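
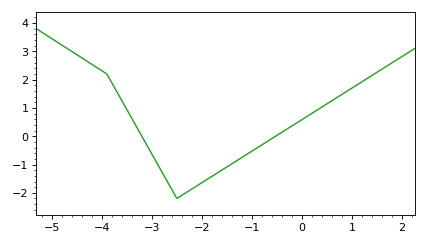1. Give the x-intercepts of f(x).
-3.2, -0.525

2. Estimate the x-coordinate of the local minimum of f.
-2.5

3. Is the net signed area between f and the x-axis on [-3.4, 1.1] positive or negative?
negative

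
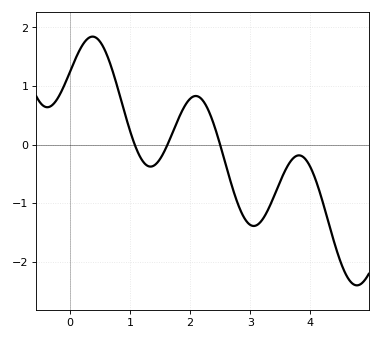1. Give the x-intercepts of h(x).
1.08, 1.62, 2.5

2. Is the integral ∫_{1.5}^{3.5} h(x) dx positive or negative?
negative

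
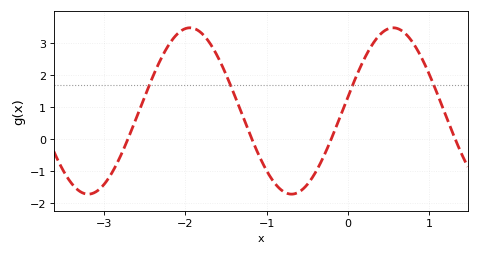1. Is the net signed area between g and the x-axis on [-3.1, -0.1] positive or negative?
positive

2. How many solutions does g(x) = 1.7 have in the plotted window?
4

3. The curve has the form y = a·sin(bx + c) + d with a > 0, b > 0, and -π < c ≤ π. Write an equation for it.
y = 2.59sin(2.5x + 0.17) + 0.88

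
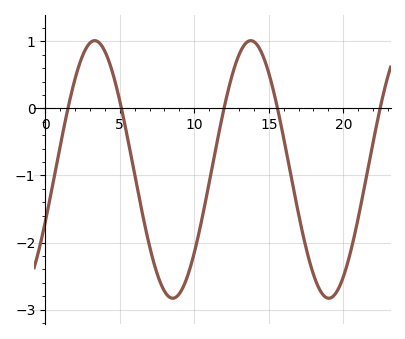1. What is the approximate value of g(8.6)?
-2.8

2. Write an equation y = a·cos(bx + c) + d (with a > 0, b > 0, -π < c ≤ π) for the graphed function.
y = 1.92cos(0.6x - 2) - 0.91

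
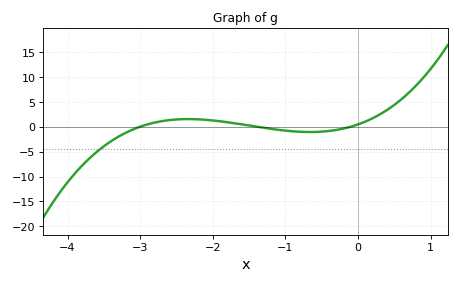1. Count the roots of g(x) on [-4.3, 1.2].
3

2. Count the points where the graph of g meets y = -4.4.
1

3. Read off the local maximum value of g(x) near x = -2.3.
1.5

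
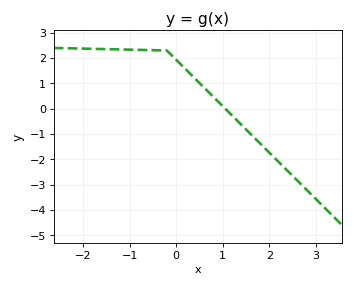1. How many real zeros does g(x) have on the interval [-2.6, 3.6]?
1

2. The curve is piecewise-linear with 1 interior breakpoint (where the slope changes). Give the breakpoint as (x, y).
(-0.2, 2.3)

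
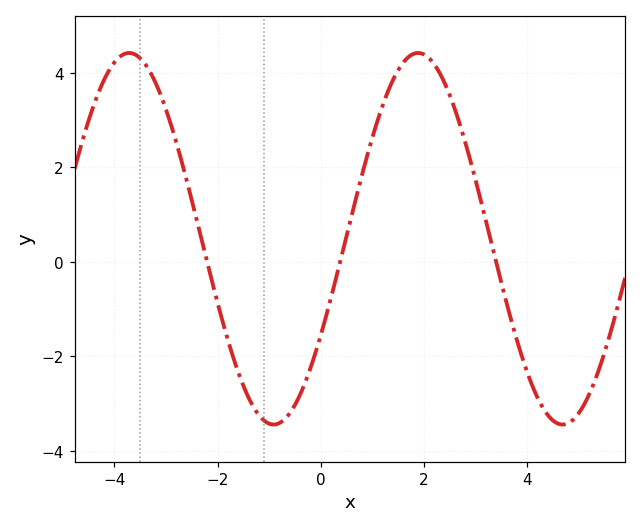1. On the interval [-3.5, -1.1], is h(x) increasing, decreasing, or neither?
decreasing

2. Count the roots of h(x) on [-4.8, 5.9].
3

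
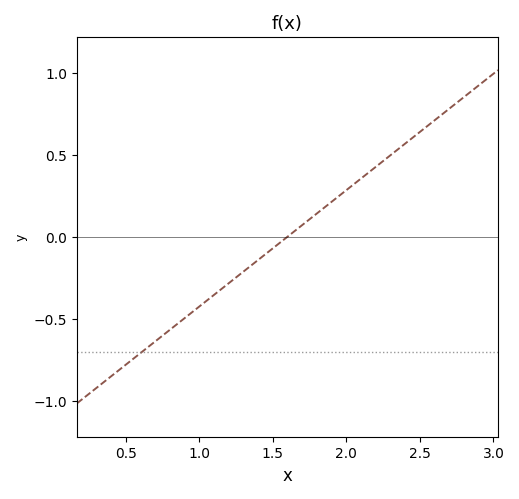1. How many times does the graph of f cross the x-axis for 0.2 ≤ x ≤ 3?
1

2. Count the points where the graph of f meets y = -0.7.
1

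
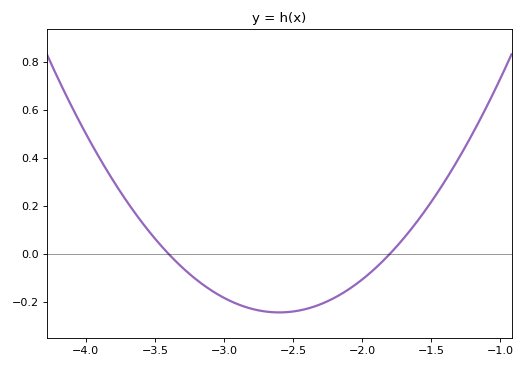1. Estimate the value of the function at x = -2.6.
-0.243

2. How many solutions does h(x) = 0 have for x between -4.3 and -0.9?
2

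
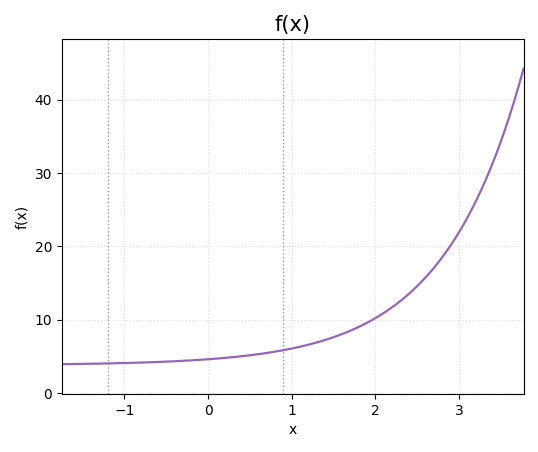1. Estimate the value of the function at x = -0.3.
4.38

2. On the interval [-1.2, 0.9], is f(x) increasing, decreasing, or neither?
increasing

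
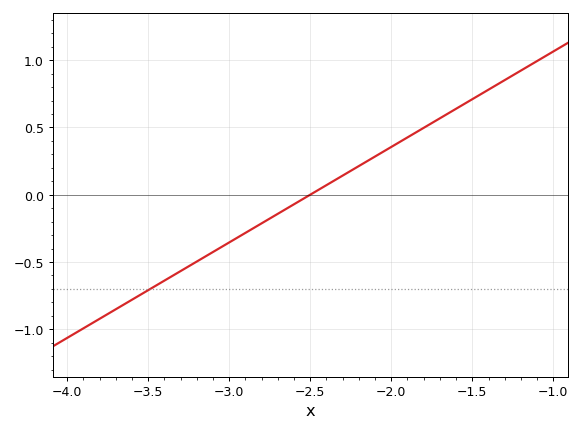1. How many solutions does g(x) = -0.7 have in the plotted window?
1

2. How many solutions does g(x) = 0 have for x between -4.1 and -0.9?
1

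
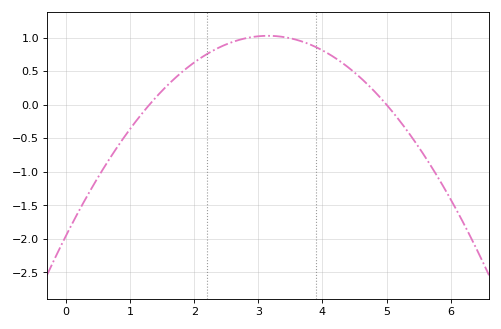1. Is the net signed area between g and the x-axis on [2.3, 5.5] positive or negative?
positive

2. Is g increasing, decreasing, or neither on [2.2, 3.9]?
neither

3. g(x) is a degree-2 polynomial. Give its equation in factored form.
y = -0.3(x - 1.3)(x - 5)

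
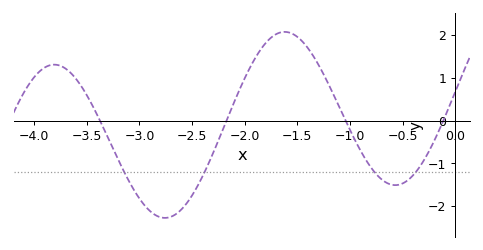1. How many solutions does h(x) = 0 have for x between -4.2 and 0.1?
4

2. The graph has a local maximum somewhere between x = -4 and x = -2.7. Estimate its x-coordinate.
-3.81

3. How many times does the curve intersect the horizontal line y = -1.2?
4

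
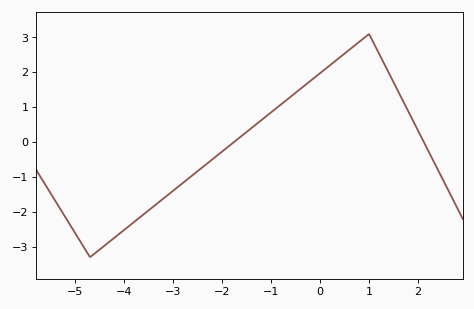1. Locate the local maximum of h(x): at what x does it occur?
0.997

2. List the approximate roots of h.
-1.76, 2.12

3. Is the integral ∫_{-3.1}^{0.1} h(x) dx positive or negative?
positive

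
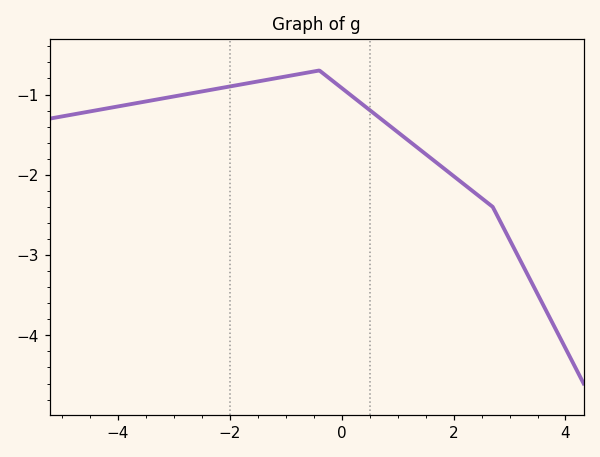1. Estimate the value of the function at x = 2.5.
-2.29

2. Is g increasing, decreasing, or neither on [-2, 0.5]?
neither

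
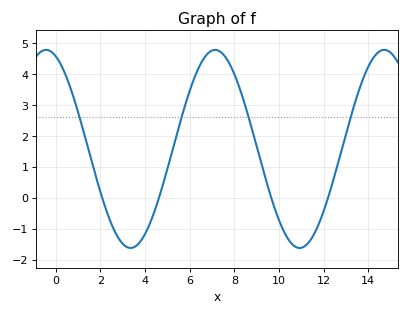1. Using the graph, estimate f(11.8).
-0.808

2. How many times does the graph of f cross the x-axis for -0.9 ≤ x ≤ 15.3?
4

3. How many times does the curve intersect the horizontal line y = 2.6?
4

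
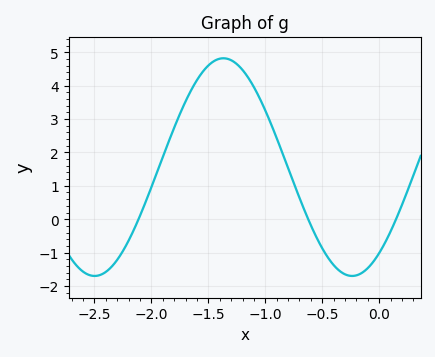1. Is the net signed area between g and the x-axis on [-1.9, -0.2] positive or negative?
positive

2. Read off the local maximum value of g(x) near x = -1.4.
4.82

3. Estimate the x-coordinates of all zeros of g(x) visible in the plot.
-2.11, -0.624, 0.148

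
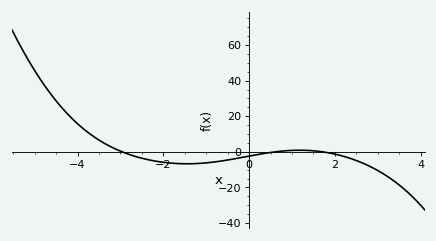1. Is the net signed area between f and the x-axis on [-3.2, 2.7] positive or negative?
negative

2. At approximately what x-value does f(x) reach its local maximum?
1.2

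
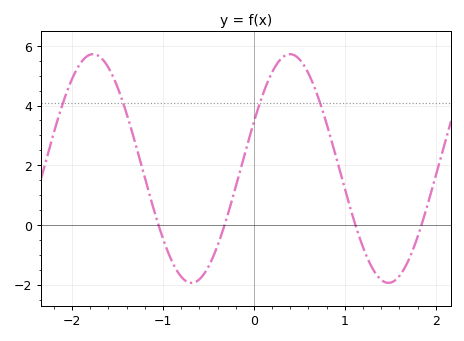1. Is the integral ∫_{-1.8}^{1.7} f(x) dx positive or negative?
positive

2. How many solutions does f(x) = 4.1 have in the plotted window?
4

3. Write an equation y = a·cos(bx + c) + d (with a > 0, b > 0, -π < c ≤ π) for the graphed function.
y = 3.83cos(2.9x - 1.2) + 1.89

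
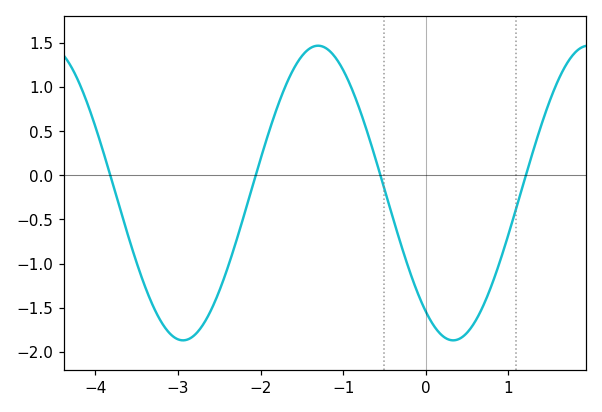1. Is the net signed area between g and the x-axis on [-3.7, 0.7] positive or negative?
negative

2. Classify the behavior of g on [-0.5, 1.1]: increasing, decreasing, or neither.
neither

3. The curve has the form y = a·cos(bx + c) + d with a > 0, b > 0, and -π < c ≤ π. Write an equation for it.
y = 1.67cos(1.9x + 2.5) - 0.2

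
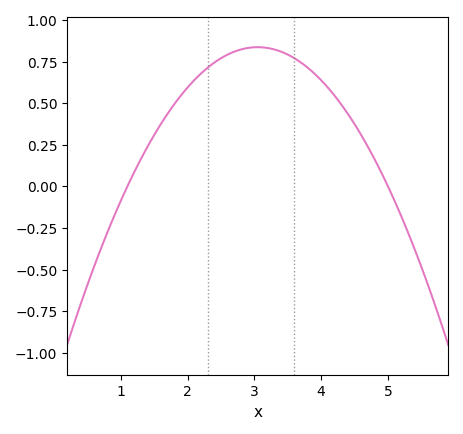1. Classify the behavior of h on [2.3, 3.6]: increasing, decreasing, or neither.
neither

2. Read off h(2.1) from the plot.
0.638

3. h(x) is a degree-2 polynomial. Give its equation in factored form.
y = -0.22(x - 1.1)(x - 5)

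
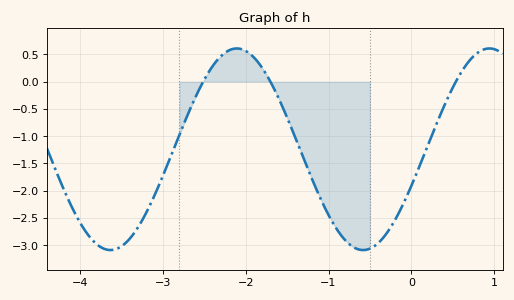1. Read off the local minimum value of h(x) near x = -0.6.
-3.1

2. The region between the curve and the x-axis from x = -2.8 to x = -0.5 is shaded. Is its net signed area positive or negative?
negative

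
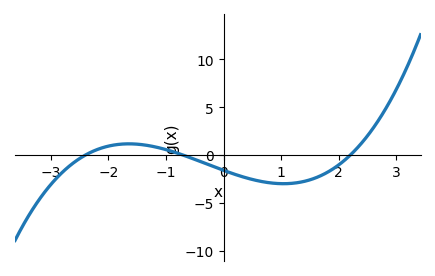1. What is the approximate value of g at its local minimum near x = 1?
-2.99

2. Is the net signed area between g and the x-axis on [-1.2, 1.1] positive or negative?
negative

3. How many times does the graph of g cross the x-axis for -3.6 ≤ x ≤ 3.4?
3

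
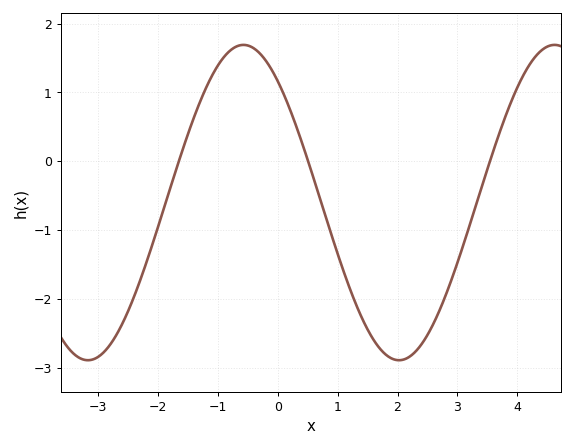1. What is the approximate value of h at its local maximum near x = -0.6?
1.7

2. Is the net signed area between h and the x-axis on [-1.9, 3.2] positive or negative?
negative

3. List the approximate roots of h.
-1.6, 0.6, 3.6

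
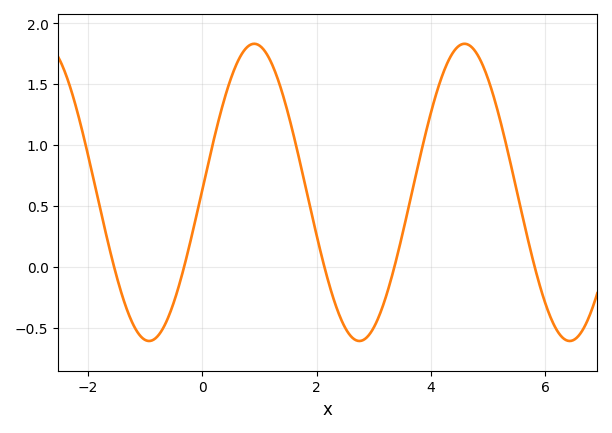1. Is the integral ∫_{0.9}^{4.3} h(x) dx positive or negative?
positive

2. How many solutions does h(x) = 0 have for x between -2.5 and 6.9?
5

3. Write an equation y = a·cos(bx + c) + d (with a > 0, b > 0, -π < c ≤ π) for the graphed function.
y = 1.22cos(1.7x - 1.6) + 0.61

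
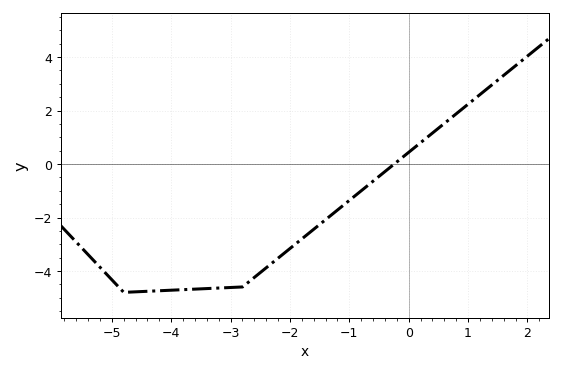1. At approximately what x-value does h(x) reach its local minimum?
-4.8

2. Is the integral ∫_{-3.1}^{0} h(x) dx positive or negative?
negative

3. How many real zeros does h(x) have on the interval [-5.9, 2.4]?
1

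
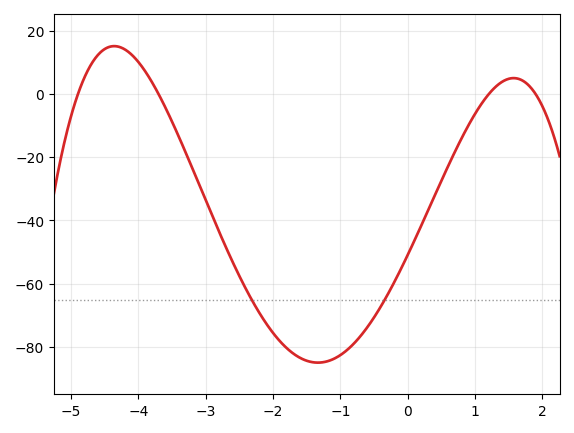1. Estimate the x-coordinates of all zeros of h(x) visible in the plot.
-4.9, -3.7, 1.2, 1.9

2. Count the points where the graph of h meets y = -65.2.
2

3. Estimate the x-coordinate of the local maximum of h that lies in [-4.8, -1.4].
-4.36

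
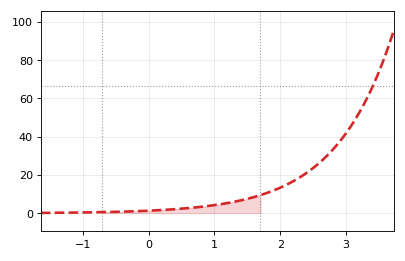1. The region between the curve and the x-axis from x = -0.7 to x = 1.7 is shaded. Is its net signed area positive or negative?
positive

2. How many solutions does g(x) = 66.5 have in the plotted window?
1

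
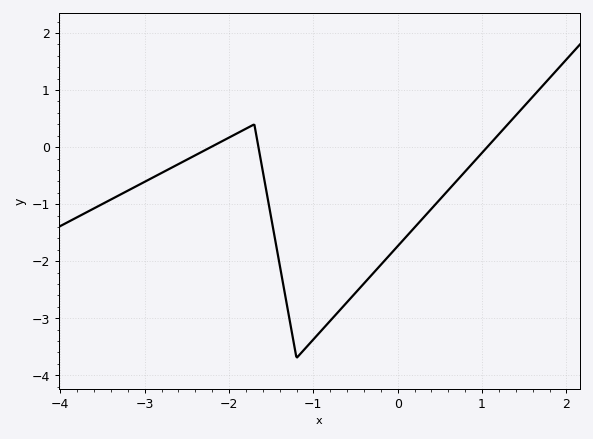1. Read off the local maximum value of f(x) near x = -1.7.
0.398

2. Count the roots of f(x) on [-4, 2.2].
3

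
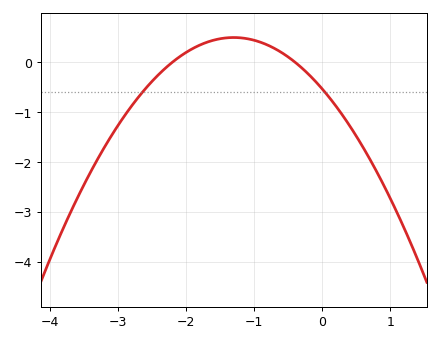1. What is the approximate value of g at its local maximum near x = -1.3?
0.494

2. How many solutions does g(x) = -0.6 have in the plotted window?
2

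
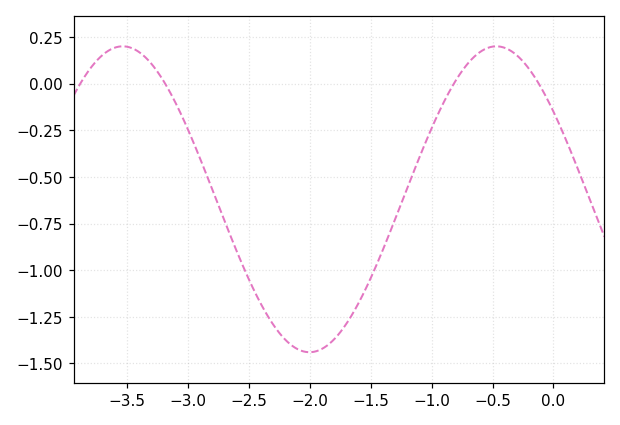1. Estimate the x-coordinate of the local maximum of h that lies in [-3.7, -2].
-3.53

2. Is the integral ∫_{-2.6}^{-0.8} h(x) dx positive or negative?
negative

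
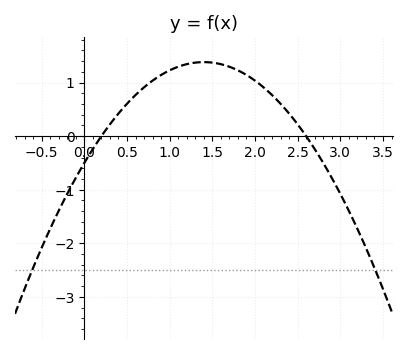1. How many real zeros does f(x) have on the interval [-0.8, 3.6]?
2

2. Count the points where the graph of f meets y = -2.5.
2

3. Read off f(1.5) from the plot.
1.37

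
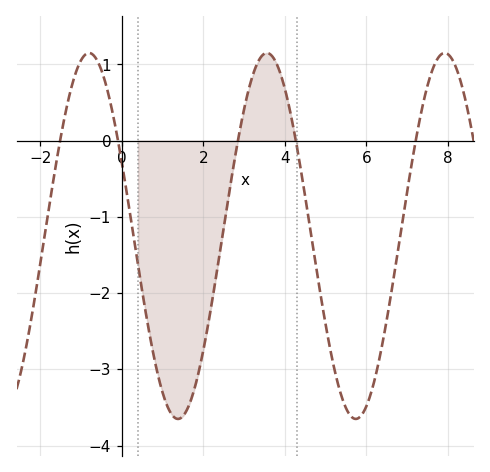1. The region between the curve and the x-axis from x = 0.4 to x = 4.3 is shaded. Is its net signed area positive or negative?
negative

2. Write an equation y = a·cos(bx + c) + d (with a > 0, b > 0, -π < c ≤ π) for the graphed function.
y = 2.4cos(1.44x + 1.16) - 1.25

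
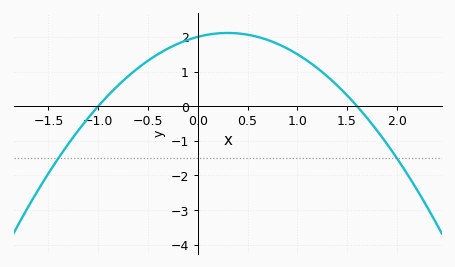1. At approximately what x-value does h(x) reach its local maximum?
0.3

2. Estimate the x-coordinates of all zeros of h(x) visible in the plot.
-1, 1.6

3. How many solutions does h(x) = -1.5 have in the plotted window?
2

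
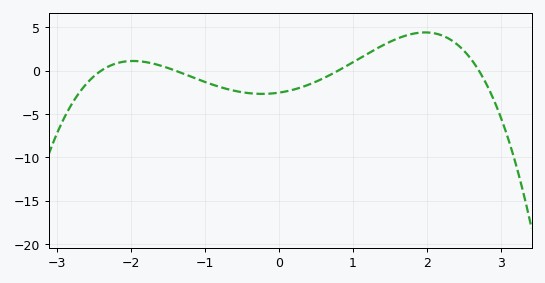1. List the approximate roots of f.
-2.4, -1.4, 0.8, 2.7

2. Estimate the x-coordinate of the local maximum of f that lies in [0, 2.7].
1.97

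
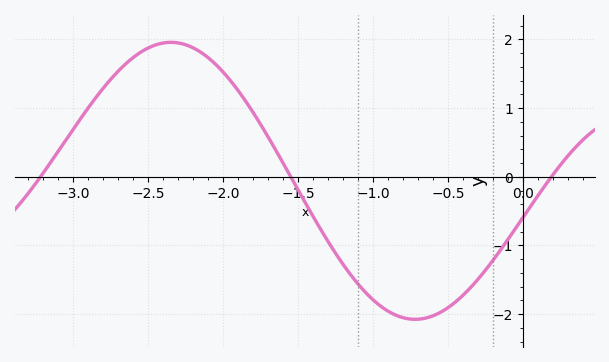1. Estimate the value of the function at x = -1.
-1.8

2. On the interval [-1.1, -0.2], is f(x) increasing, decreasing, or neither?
neither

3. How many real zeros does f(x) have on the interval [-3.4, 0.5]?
3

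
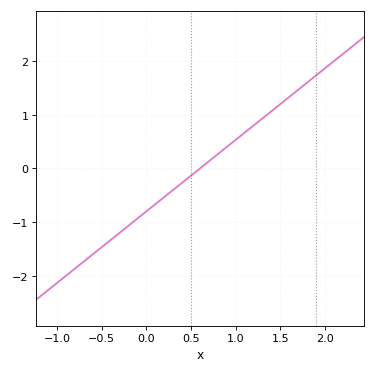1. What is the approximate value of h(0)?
-0.798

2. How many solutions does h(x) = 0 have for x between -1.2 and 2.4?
1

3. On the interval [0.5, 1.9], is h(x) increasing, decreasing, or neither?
increasing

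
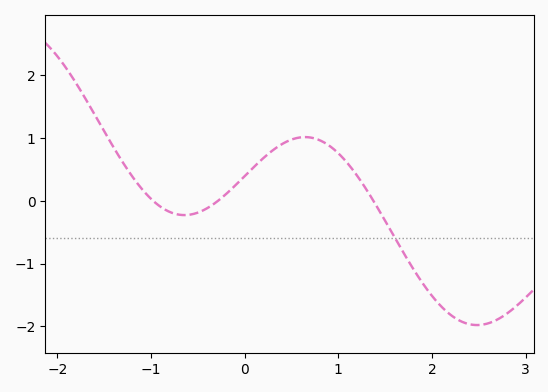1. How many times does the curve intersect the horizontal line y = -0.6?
1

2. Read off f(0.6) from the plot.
1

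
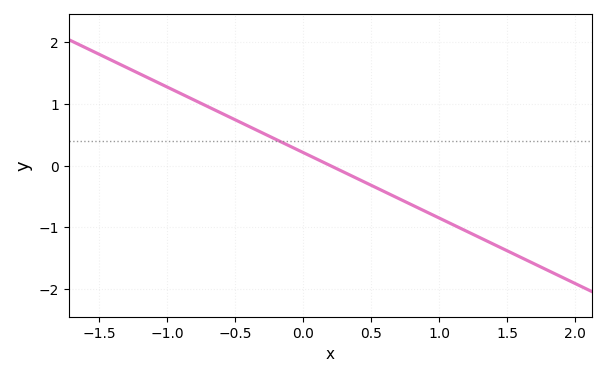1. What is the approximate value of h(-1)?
1.3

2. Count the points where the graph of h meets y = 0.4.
1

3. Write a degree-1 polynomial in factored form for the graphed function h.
y = -1.06(x - 0.2)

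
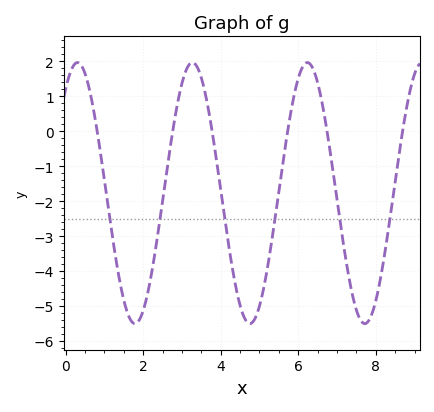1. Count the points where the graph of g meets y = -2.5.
6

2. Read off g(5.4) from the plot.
-2.5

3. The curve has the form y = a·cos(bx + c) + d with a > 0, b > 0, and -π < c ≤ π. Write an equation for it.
y = 3.73cos(2.12x - 0.65) - 1.77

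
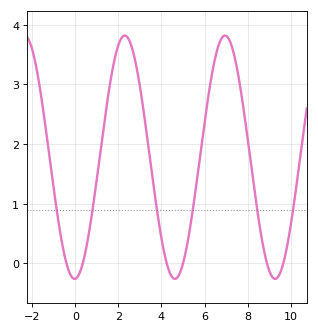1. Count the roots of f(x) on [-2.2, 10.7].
6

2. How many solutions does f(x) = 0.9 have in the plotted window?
6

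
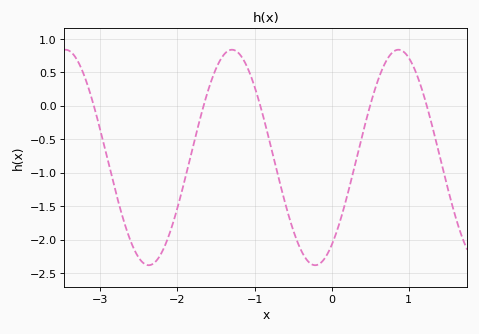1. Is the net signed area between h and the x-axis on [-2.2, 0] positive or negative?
negative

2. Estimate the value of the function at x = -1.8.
-0.617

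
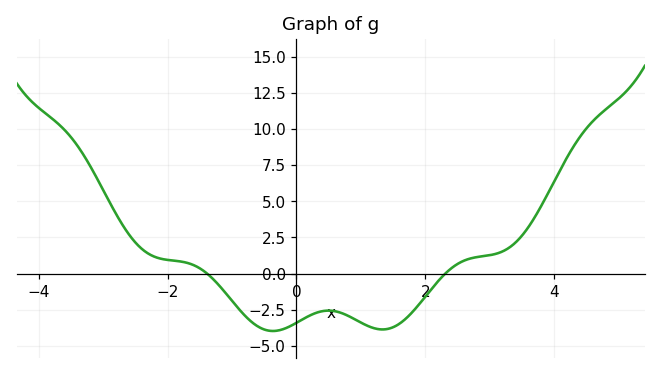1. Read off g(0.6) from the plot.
-2.6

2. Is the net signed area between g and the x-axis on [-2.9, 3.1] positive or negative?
negative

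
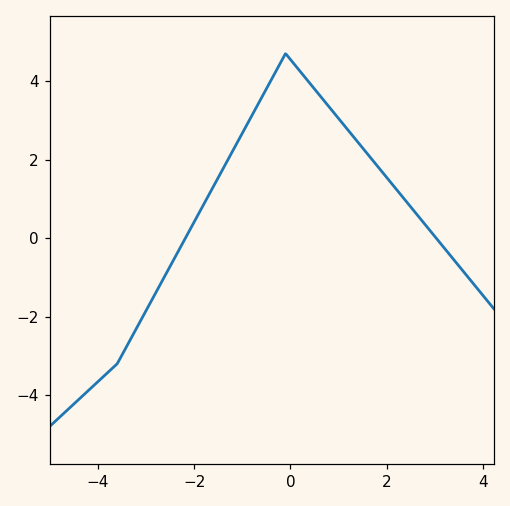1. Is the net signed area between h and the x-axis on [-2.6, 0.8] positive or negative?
positive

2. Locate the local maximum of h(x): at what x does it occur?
0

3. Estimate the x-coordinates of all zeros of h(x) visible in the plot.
-2.2, 3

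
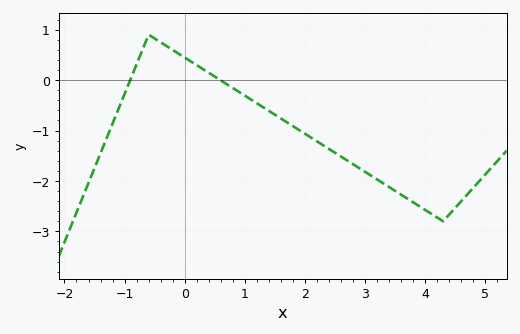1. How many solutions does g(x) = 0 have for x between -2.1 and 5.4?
2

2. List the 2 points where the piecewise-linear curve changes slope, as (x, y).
(-0.6, 0.9); (4.3, -2.8)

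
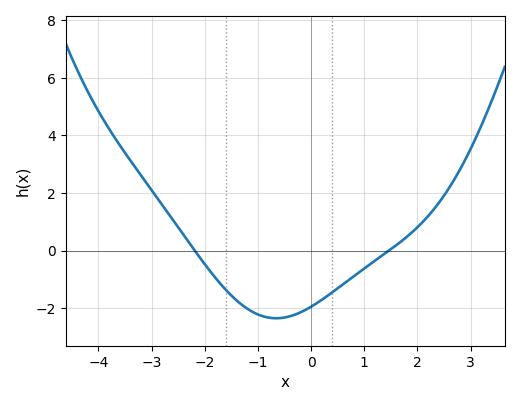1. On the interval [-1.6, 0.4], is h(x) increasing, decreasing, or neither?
neither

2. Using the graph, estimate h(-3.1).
2.4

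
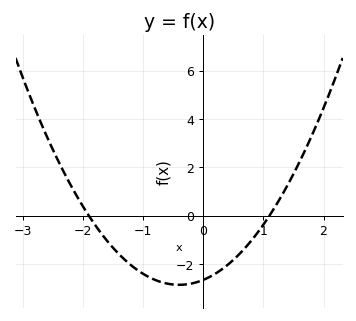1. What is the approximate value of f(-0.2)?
-2.8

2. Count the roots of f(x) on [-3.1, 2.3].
2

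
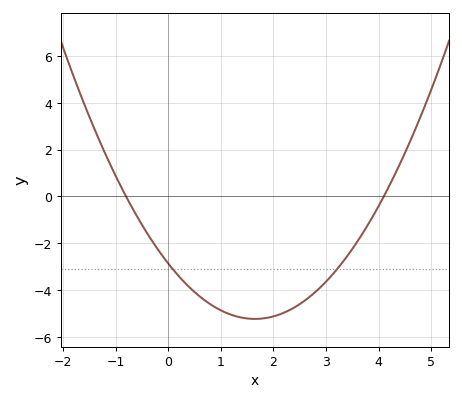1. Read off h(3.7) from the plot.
-1.6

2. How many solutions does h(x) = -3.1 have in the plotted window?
2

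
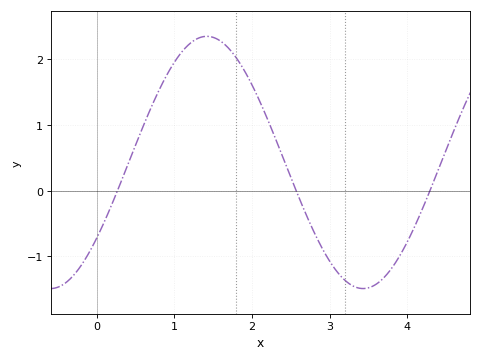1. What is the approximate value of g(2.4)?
0.504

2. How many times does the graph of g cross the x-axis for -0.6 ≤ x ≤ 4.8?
3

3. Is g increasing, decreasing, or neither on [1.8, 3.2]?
decreasing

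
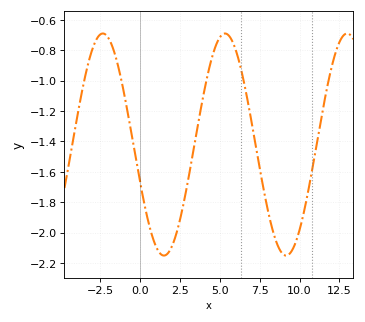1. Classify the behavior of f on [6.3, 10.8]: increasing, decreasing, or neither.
neither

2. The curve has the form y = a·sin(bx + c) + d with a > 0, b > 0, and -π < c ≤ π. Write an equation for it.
y = 0.73sin(0.82x - 2.79) - 1.42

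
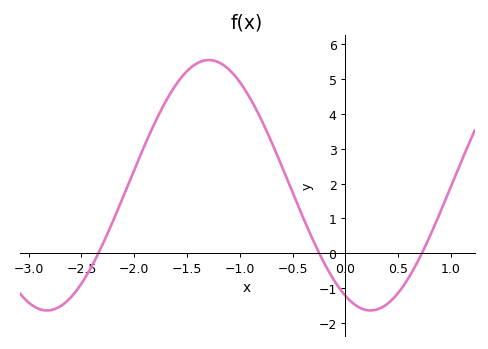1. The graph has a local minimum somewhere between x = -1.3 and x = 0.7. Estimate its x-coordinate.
0.238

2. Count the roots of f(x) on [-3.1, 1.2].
3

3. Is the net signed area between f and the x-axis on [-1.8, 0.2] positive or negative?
positive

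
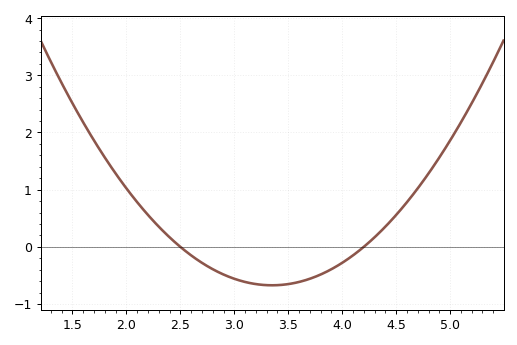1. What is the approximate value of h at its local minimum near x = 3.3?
-0.7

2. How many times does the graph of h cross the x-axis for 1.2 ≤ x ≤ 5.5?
2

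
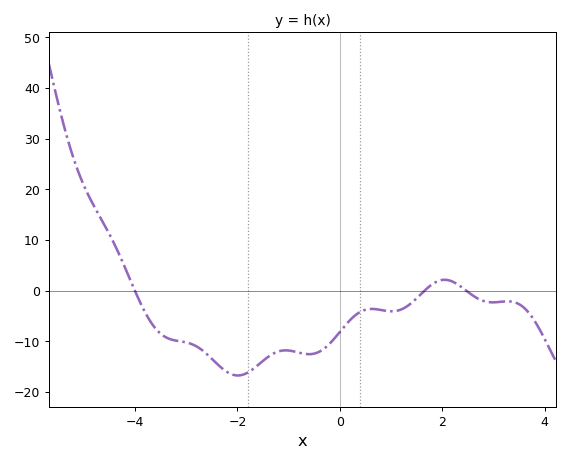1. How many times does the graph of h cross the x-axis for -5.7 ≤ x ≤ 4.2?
3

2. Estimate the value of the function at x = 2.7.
-1.6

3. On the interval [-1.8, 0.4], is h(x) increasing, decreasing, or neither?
neither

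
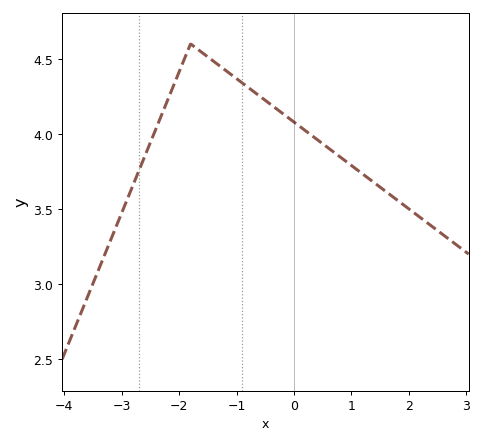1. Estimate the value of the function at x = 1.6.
3.62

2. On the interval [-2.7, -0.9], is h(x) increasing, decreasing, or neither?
neither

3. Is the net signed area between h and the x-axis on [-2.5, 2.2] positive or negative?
positive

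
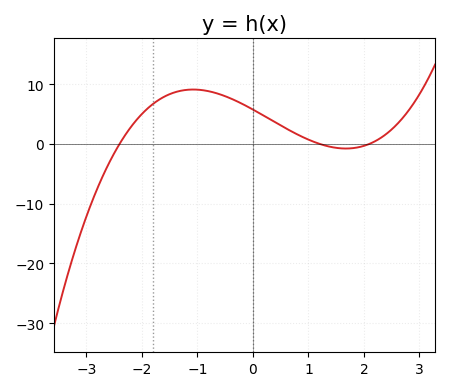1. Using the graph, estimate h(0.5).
3.09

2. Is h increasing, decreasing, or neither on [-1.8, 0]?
neither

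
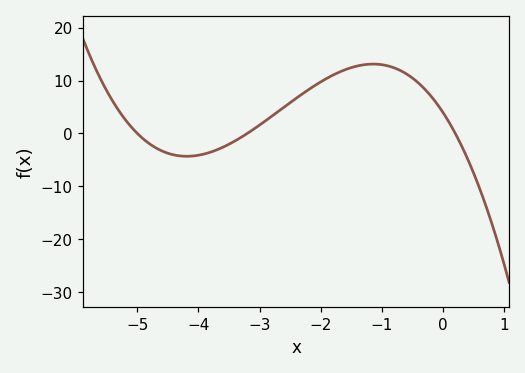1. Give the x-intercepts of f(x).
-5, -3.2, 0.2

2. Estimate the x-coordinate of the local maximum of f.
-1.1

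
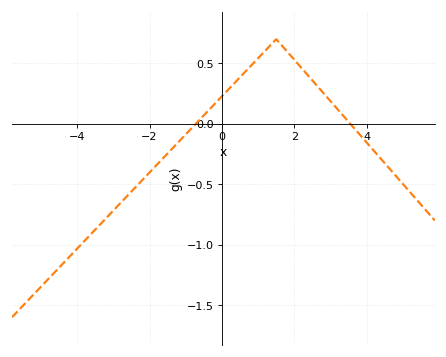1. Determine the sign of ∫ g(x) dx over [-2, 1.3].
positive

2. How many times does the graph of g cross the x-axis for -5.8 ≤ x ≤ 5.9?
2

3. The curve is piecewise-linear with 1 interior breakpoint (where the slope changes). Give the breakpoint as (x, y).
(1.5, 0.7)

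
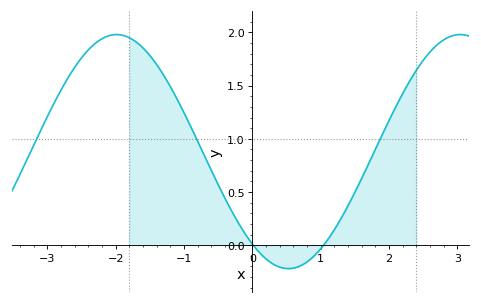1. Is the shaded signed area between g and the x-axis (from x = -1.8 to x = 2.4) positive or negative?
positive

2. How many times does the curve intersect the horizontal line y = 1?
3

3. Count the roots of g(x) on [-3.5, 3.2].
2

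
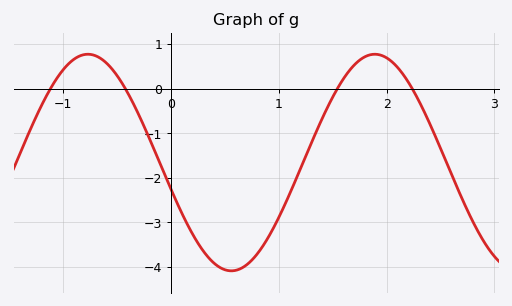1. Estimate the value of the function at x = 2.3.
-0.3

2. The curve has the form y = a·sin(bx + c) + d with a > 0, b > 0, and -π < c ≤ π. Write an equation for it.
y = 2.43sin(2.4x - 2.9) - 1.66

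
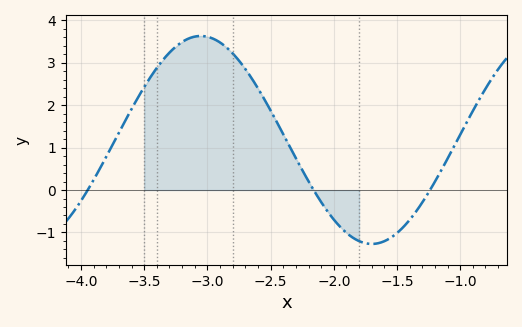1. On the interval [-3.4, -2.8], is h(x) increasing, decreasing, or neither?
neither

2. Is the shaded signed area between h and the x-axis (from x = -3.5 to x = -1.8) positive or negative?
positive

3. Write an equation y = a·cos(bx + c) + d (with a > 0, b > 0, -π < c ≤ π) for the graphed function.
y = 2.45cos(2.3x + 0.8) + 1.18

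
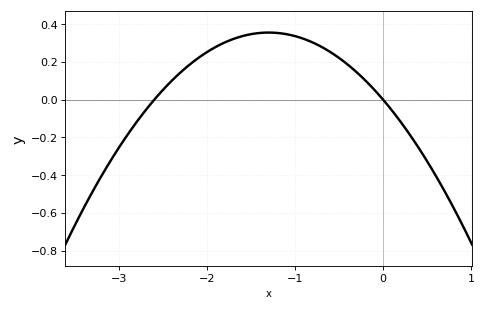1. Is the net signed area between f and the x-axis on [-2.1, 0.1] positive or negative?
positive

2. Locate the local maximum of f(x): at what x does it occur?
-1.3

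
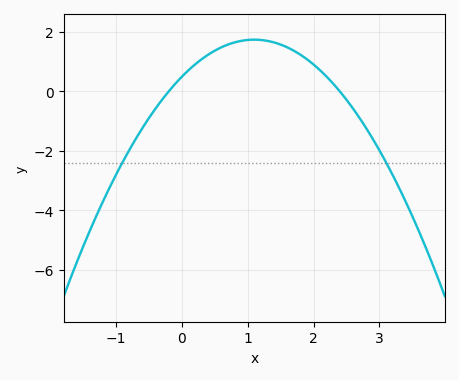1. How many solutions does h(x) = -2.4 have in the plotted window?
2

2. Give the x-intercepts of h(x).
-0.2, 2.4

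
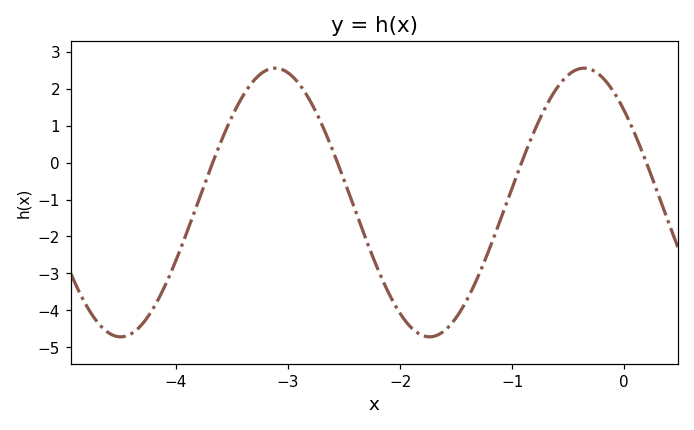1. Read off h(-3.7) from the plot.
-0.225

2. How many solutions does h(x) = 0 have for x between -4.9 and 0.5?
4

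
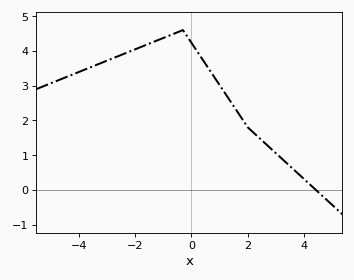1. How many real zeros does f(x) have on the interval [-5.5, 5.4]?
1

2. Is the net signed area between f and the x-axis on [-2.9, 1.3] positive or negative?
positive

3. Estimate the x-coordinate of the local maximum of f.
-0.303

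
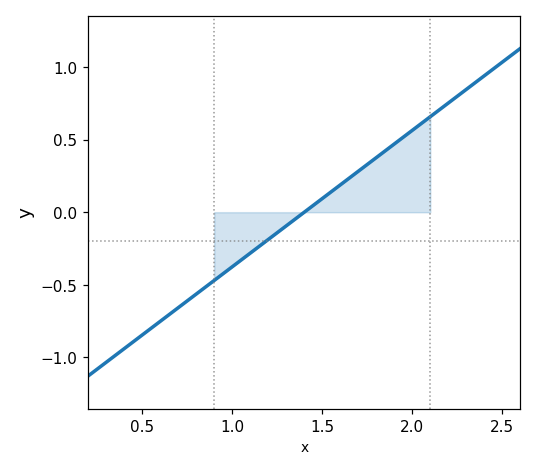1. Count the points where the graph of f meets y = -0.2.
1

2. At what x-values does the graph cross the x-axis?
1.4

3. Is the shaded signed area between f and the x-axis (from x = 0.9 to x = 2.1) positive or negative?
positive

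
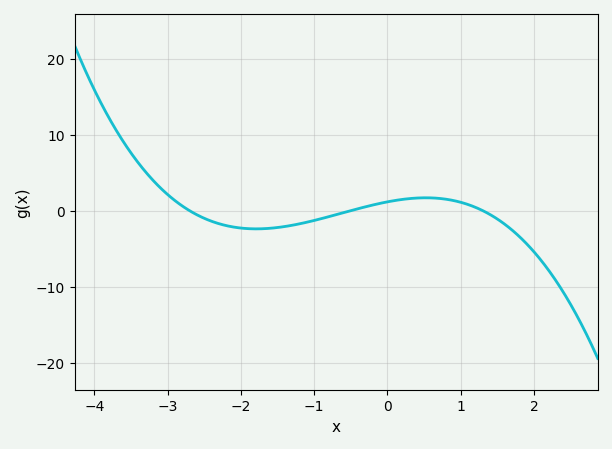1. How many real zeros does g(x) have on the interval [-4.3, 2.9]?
3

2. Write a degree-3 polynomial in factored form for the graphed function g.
y = -0.66(x + 2.7)(x + 0.5)(x - 1.3)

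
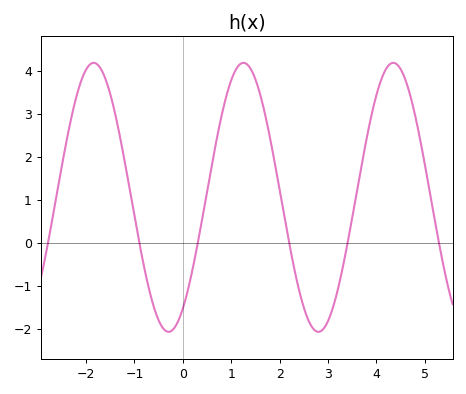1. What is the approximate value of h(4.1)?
3.8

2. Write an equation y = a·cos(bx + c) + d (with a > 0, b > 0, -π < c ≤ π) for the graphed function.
y = 3.13cos(2x - 2.5) + 1.07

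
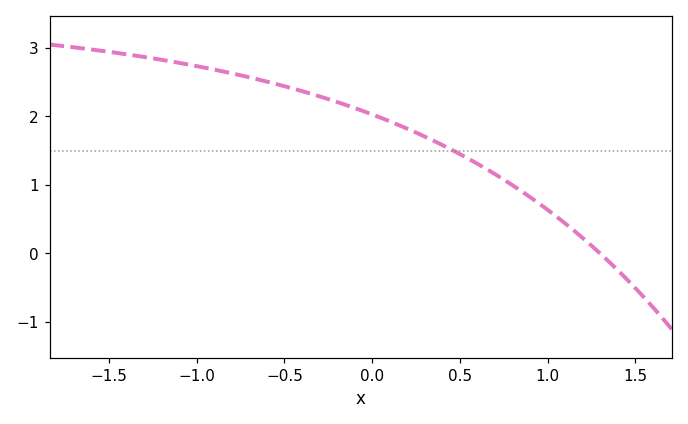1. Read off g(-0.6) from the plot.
2.5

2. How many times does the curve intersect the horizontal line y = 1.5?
1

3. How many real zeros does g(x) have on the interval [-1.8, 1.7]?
1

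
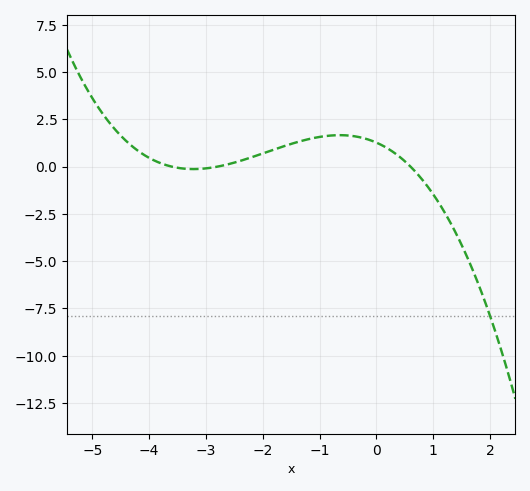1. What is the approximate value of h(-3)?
-0.091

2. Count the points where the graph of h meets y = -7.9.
1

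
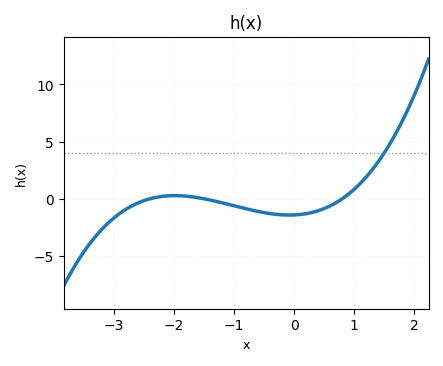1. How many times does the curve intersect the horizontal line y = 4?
1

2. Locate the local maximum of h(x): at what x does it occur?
-2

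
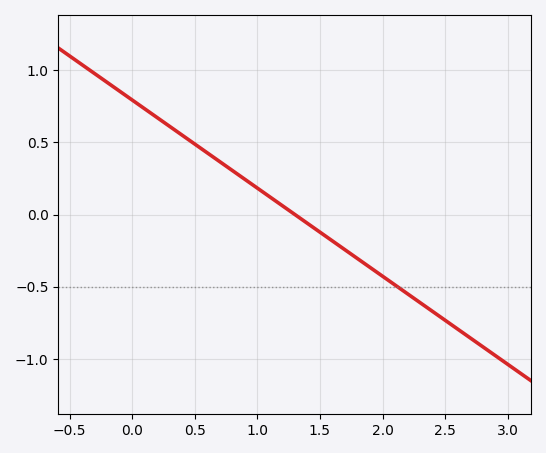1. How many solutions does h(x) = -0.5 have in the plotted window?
1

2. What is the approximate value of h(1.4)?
-0.05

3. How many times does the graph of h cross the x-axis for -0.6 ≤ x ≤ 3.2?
1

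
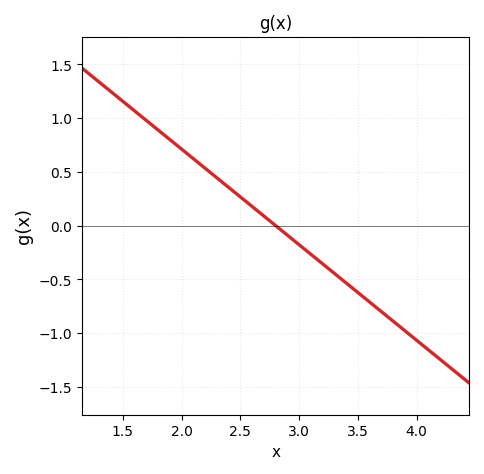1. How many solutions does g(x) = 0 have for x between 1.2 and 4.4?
1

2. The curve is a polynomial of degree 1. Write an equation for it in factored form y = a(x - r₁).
y = -0.89(x - 2.8)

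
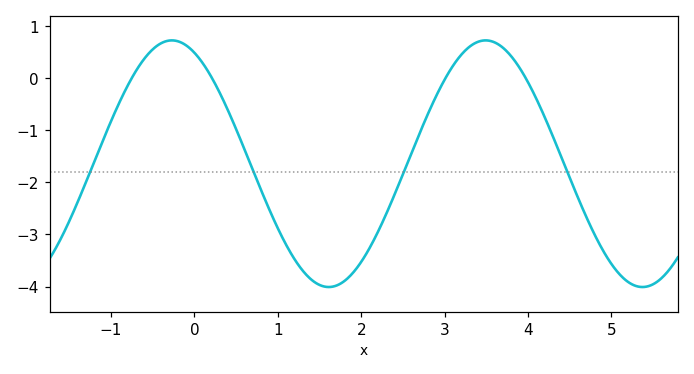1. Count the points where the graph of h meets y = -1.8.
4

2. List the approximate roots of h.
-0.753, 0.213, 3.01, 3.97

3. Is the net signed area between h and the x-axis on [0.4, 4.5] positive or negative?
negative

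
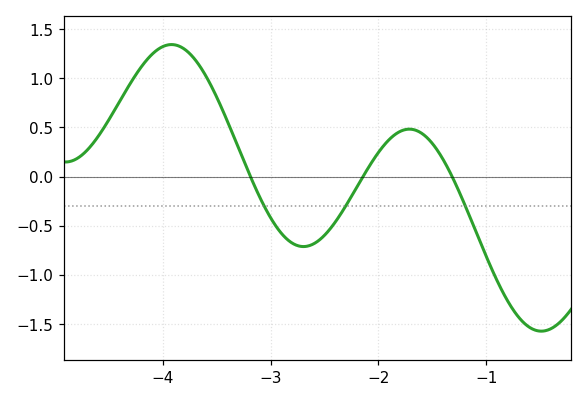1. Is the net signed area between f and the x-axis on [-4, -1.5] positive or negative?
positive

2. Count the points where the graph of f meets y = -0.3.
3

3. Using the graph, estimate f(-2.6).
-0.7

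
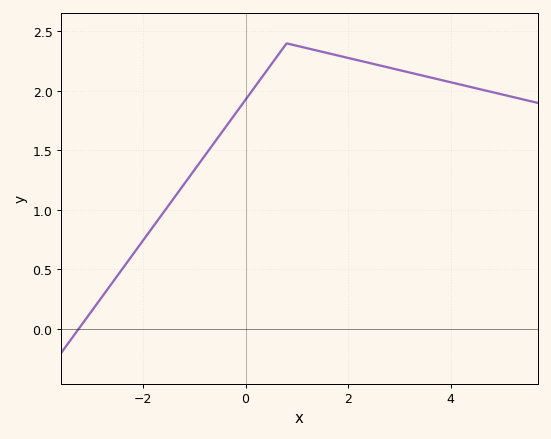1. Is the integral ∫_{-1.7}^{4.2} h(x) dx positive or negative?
positive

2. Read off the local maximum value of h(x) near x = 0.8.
2.4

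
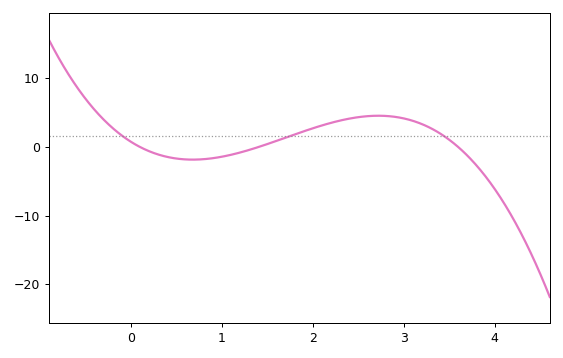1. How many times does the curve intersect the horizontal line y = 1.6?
3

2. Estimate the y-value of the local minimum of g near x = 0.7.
-1.83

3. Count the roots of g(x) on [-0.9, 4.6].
3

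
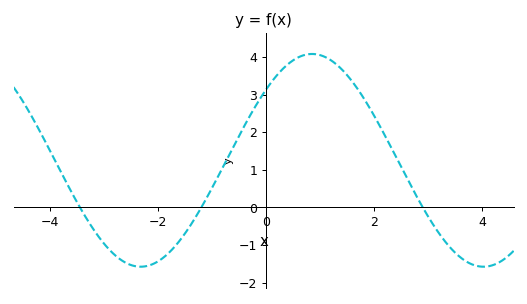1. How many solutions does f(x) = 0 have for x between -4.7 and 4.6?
3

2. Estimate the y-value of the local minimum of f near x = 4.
-1.6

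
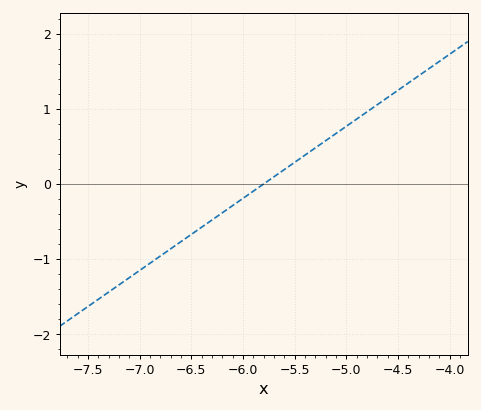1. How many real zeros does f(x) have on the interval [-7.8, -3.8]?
1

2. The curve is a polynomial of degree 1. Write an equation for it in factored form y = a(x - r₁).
y = 0.96(x + 5.8)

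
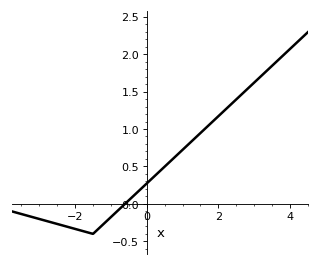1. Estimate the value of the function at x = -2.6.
-0.25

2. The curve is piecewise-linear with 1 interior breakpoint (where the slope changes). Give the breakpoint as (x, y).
(-1.5, -0.4)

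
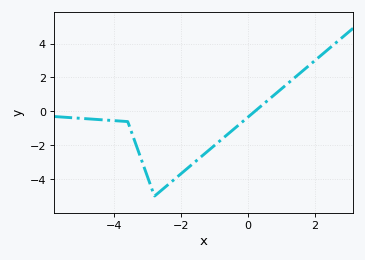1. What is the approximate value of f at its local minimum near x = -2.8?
-5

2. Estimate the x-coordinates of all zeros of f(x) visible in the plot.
0.205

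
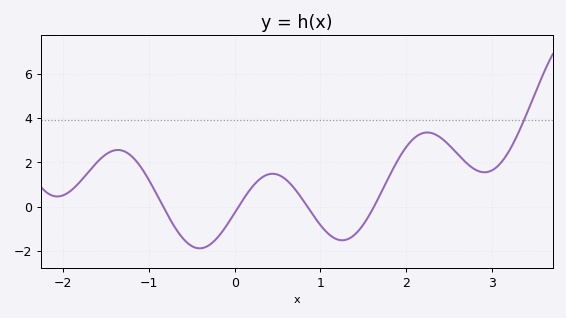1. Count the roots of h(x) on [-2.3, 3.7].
4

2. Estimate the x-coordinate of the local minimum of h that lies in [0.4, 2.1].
1.3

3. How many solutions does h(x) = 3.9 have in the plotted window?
1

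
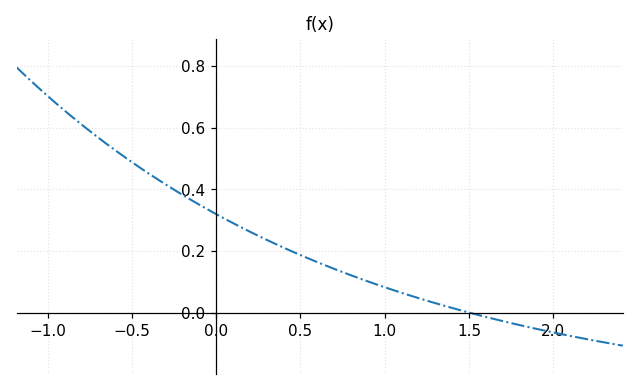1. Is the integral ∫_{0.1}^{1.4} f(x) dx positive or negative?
positive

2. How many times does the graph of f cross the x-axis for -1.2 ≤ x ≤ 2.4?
1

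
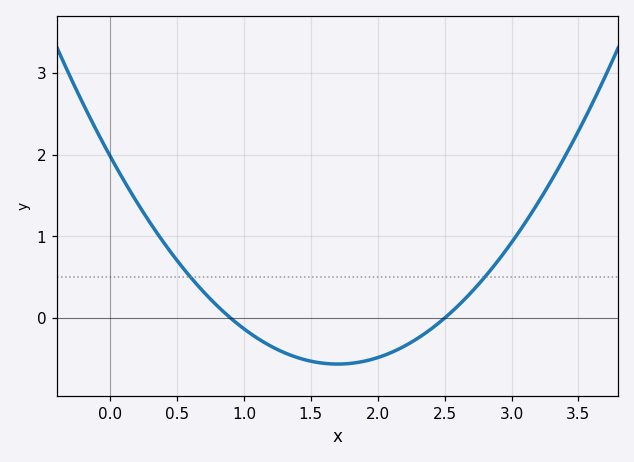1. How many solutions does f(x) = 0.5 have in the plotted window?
2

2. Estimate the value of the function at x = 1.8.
-0.554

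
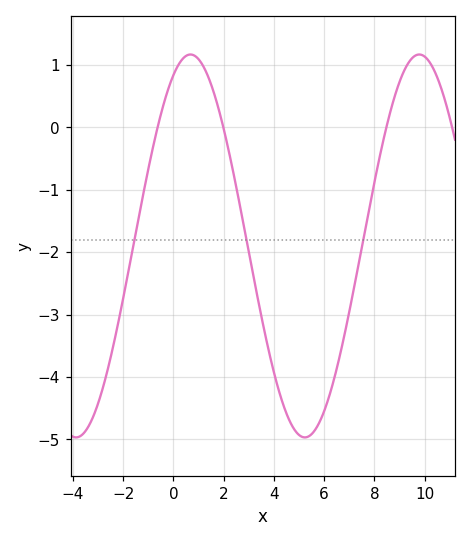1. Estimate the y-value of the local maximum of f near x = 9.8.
1.2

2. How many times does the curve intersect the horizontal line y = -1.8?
3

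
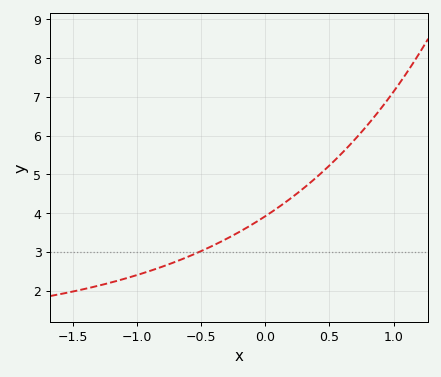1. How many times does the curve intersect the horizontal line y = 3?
1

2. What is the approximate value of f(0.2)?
4.39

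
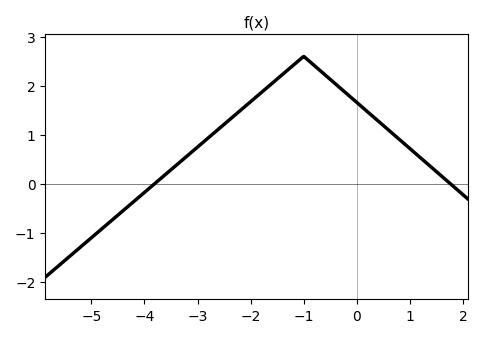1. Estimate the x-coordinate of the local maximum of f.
-1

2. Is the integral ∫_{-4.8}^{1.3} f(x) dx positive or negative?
positive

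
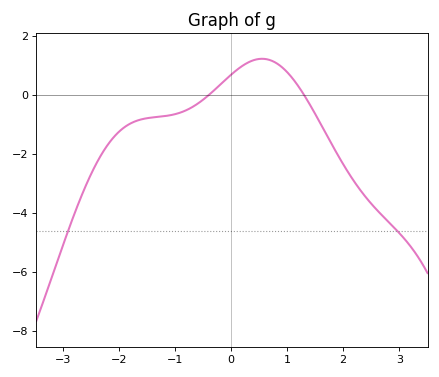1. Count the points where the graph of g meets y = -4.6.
2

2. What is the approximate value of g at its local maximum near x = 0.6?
1.2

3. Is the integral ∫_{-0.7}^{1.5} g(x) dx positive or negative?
positive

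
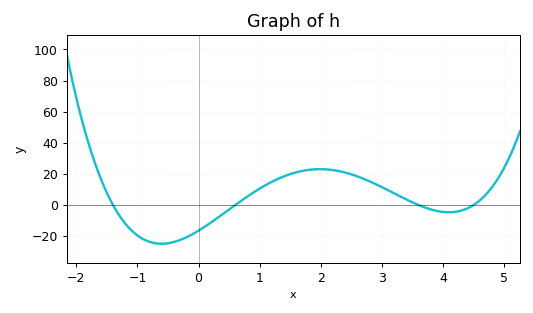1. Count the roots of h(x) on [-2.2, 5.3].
4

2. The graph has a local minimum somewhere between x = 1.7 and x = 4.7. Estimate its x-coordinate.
4.1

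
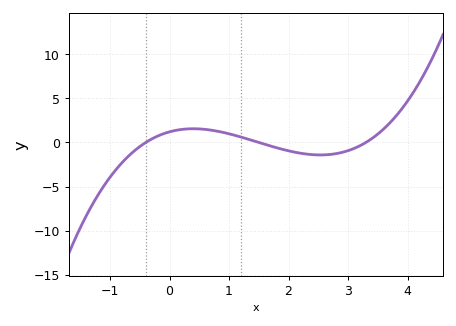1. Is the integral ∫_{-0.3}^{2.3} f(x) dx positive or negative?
positive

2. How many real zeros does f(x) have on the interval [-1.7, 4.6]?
3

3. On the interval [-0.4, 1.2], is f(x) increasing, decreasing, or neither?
neither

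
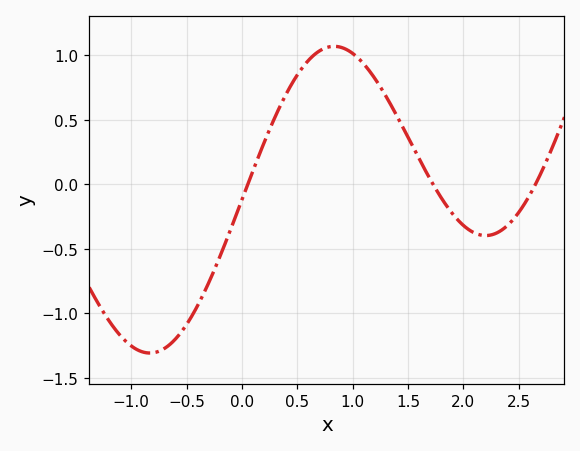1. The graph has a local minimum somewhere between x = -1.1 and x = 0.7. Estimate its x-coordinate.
-0.833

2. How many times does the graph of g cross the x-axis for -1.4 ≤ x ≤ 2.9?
3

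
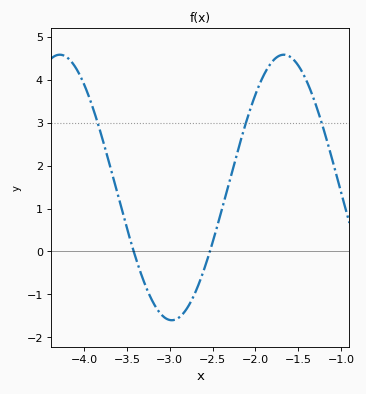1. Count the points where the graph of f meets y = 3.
3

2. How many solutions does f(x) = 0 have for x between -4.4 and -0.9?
2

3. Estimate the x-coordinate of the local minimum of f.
-3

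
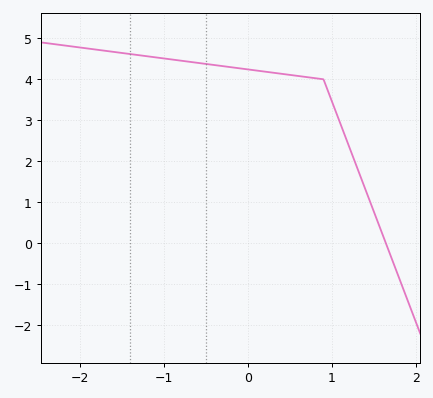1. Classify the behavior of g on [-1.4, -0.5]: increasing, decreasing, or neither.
decreasing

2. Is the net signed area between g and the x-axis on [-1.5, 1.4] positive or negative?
positive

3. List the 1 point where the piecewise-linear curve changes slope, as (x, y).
(0.9, 4)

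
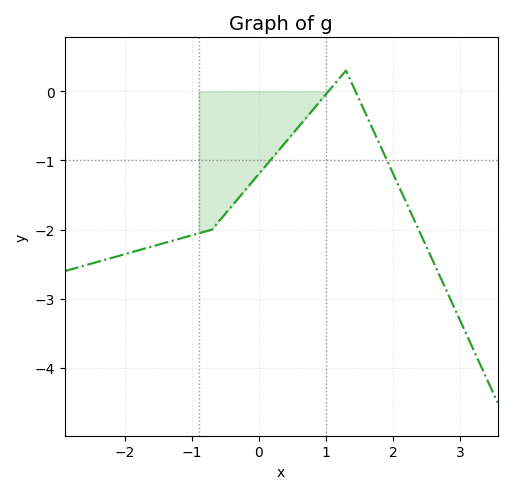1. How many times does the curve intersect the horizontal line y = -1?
2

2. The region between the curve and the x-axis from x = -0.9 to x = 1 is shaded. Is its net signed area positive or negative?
negative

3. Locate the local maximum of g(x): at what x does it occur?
1.3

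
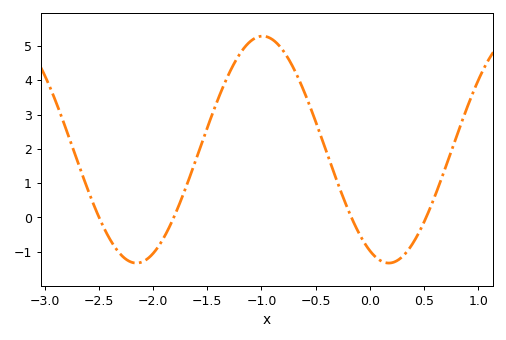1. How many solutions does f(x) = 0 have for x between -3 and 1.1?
4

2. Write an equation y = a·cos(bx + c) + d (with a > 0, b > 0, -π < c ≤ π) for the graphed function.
y = 3.31cos(2.7x + 2.67) + 1.98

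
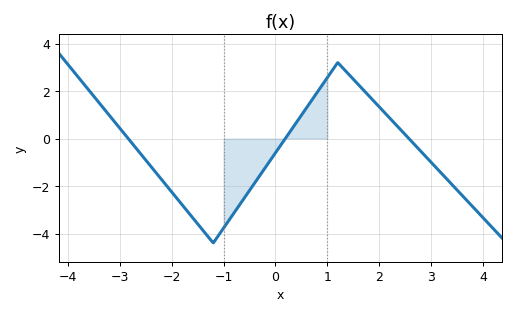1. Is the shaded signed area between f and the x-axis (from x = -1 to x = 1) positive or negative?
negative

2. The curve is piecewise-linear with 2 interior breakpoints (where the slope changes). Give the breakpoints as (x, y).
(-1.2, -4.4); (1.2, 3.2)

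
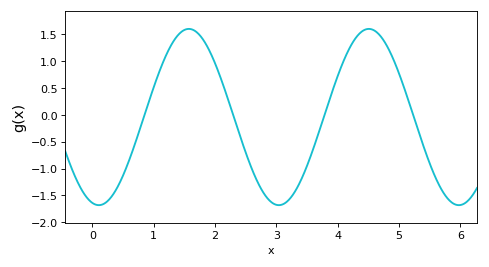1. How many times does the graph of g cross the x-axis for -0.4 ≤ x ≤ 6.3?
4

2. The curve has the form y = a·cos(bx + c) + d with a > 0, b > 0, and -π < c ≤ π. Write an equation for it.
y = 1.64cos(2.14x + 2.92) - 0.04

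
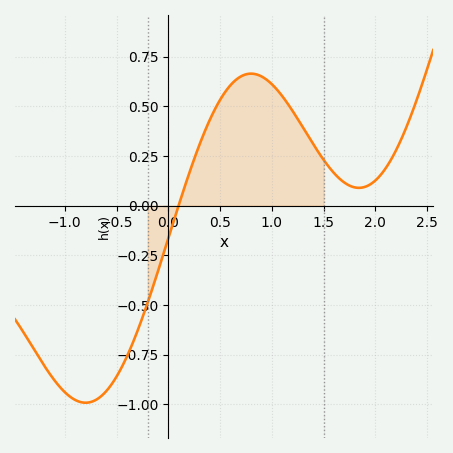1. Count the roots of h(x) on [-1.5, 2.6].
1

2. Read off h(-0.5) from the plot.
-0.85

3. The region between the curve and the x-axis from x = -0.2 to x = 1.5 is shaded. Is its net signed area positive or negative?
positive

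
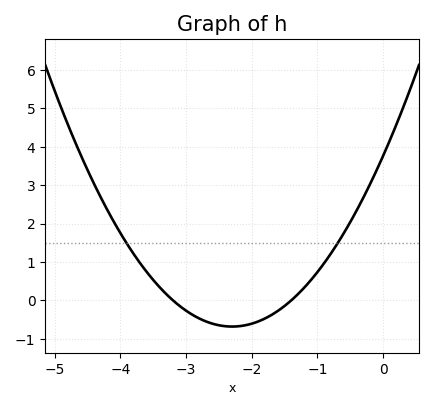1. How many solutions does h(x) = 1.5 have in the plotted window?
2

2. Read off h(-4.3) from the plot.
2.7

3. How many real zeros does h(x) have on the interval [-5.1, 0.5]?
2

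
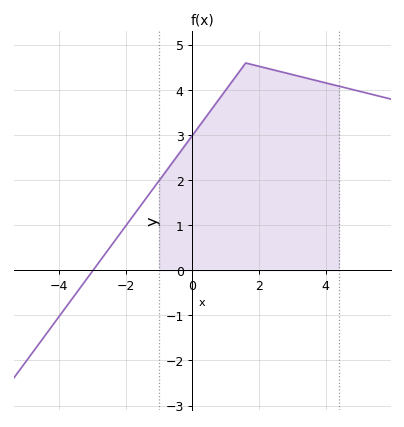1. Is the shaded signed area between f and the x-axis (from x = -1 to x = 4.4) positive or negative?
positive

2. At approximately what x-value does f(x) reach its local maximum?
1.6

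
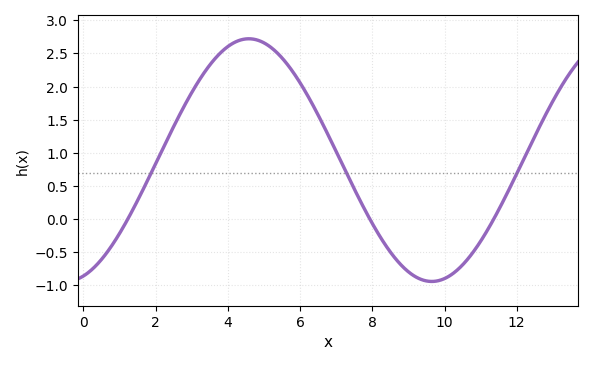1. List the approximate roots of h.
1.2, 8, 11.4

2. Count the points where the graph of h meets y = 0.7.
3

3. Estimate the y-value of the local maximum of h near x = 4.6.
2.7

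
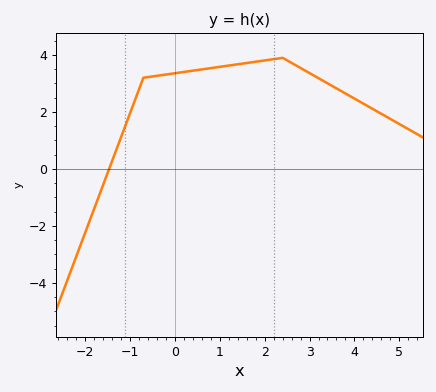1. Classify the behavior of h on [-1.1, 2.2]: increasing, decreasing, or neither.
increasing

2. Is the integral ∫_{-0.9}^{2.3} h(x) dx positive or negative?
positive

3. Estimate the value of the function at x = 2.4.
3.9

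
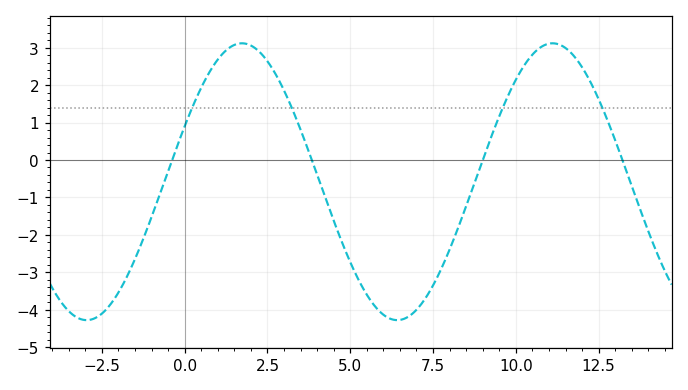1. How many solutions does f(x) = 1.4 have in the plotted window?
4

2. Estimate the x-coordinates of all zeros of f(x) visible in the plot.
-0.5, 4, 9, 13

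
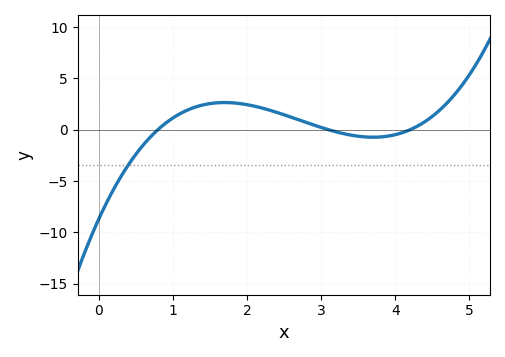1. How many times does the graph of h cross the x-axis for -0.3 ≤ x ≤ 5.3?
3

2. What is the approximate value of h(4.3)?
0.5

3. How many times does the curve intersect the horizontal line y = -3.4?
1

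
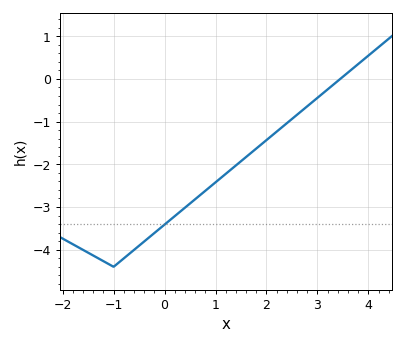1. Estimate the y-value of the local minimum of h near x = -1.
-4.4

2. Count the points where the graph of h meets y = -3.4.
1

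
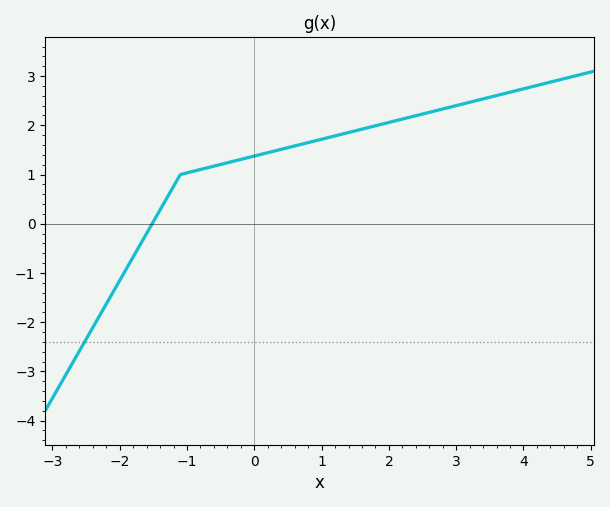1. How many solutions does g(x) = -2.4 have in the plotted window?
1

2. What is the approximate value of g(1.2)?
1.8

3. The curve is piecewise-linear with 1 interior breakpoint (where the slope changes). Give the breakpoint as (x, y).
(-1.1, 1)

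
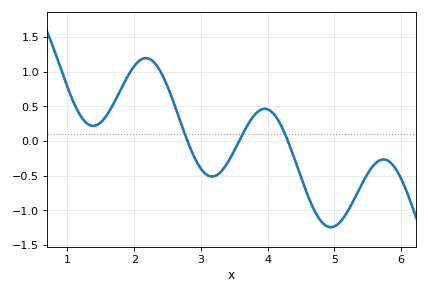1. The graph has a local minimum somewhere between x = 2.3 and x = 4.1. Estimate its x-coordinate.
3.17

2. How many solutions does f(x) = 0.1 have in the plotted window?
3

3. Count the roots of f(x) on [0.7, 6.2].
3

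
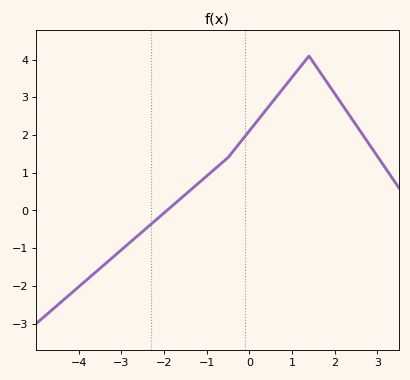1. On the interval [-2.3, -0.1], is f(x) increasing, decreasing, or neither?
increasing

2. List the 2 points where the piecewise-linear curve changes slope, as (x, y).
(-0.5, 1.4); (1.4, 4.1)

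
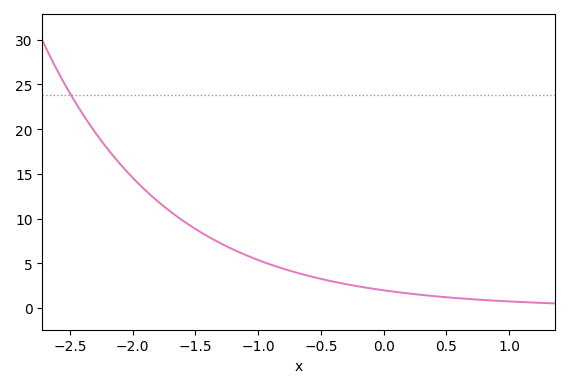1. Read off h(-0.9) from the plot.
4.86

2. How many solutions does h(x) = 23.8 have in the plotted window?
1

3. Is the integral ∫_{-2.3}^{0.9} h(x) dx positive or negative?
positive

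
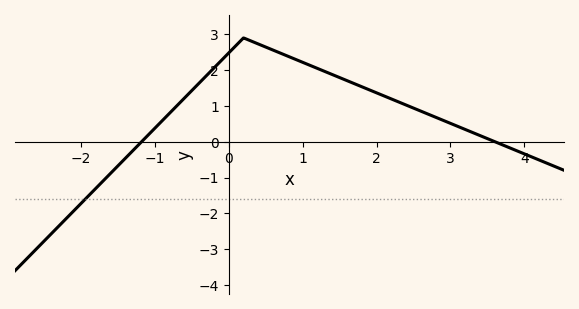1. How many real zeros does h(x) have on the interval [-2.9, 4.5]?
2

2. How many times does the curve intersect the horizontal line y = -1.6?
1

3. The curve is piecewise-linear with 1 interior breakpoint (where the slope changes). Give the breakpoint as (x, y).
(0.2, 2.9)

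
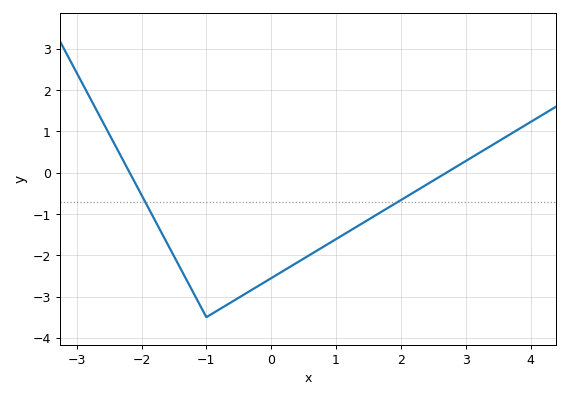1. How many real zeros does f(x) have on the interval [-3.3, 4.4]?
2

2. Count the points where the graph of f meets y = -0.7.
2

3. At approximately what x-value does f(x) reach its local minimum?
-1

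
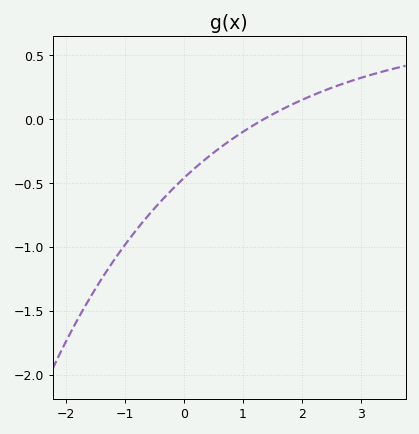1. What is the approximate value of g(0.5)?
-0.262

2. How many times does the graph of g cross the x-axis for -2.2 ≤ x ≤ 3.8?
1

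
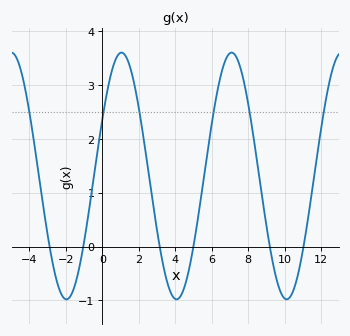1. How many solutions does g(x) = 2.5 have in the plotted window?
6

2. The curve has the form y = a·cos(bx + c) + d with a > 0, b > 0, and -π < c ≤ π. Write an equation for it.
y = 2.29cos(1.04x - 1.09) + 1.31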